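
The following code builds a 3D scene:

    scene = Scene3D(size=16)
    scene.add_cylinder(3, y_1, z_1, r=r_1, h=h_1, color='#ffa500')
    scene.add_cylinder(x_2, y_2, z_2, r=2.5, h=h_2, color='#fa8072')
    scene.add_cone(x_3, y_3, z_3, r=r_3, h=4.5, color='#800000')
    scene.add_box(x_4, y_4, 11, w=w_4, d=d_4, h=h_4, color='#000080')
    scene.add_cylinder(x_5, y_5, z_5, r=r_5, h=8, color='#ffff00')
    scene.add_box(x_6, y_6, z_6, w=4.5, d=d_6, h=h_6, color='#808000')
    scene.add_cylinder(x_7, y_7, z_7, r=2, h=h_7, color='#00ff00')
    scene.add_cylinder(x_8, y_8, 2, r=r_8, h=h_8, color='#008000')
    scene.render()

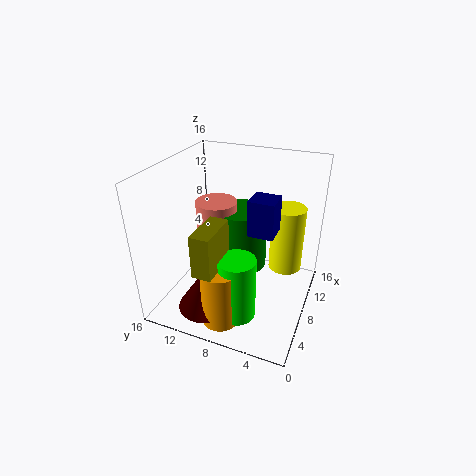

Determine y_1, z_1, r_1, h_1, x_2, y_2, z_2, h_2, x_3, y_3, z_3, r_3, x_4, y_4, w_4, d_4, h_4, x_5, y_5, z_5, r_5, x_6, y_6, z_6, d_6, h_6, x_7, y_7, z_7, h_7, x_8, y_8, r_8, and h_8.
y_1 = 8; z_1 = 0.5; r_1 = 2; h_1 = 6.5; x_2 = 11; y_2 = 12; z_2 = 6.5; h_2 = 4; x_3 = 3.5; y_3 = 10; z_3 = 1.5; r_3 = 3; x_4 = 4; y_4 = 3; w_4 = 2.5; d_4 = 2.5; h_4 = 3.5; x_5 = 12.5; y_5 = 3.5; z_5 = 2.5; r_5 = 2; x_6 = 1; y_6 = 8; z_6 = 7; d_6 = 2; h_6 = 4.5; x_7 = 4; y_7 = 6.5; z_7 = 1; h_7 = 7; x_8 = 12; y_8 = 9; r_8 = 3; h_8 = 7.5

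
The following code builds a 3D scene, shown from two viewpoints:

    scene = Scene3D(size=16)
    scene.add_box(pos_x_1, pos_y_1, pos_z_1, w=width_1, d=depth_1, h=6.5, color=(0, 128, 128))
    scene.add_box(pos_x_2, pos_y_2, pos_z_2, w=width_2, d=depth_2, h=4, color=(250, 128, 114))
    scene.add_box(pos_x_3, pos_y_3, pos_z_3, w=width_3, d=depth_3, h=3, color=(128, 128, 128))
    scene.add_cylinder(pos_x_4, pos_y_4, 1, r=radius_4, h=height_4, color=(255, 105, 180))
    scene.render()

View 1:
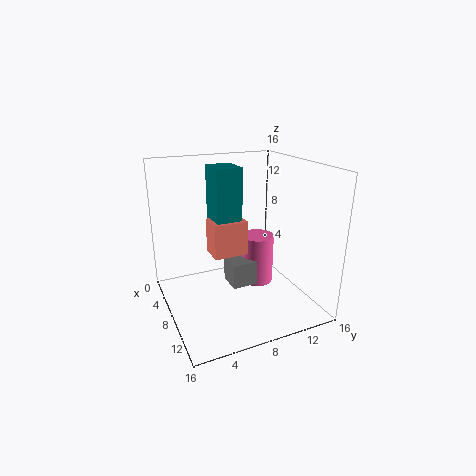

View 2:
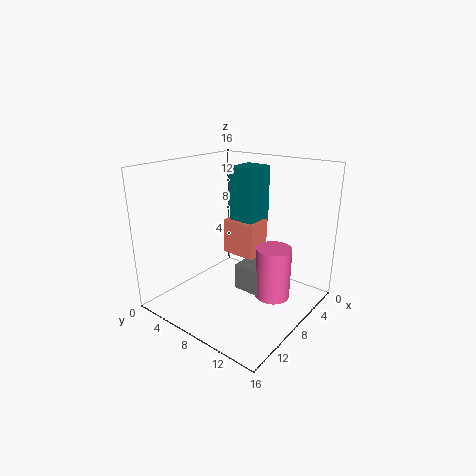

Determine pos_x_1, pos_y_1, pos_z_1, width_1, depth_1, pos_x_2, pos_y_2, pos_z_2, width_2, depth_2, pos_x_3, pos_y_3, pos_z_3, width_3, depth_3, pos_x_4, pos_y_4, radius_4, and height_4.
pos_x_1 = 3.5
pos_y_1 = 6
pos_z_1 = 9
width_1 = 3.5
depth_1 = 3
pos_x_2 = 4.5
pos_y_2 = 5.5
pos_z_2 = 5.5
width_2 = 3
depth_2 = 4
pos_x_3 = 5
pos_y_3 = 7.5
pos_z_3 = 1.5
width_3 = 3
depth_3 = 3
pos_x_4 = 6
pos_y_4 = 11.5
radius_4 = 2
height_4 = 6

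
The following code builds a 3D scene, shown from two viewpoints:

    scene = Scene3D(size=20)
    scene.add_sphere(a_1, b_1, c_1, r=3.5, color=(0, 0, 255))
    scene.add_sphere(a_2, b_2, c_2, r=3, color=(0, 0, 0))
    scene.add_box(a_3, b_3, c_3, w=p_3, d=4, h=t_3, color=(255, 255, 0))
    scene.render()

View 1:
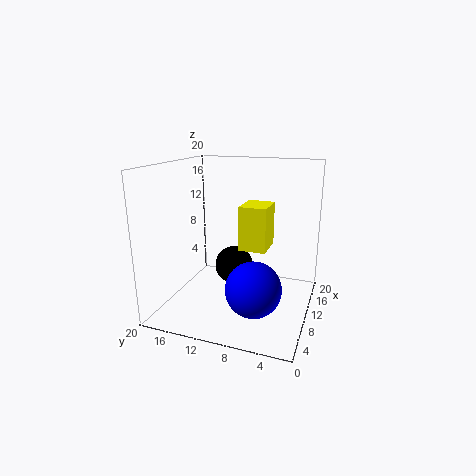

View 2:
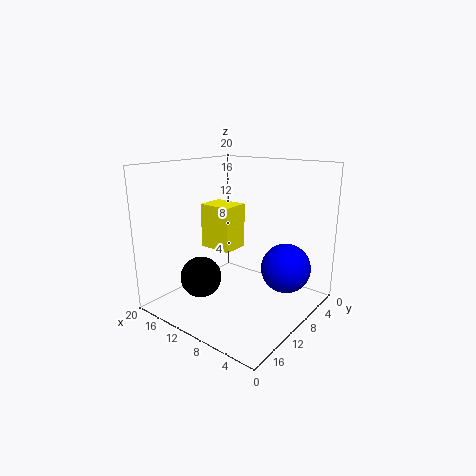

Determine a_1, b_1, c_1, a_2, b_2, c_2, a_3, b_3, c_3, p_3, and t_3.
a_1 = 4.5, b_1 = 6, c_1 = 5.5, a_2 = 15, b_2 = 12.5, c_2 = 3.5, a_3 = 11.5, b_3 = 6.5, c_3 = 7.5, p_3 = 5, t_3 = 6.5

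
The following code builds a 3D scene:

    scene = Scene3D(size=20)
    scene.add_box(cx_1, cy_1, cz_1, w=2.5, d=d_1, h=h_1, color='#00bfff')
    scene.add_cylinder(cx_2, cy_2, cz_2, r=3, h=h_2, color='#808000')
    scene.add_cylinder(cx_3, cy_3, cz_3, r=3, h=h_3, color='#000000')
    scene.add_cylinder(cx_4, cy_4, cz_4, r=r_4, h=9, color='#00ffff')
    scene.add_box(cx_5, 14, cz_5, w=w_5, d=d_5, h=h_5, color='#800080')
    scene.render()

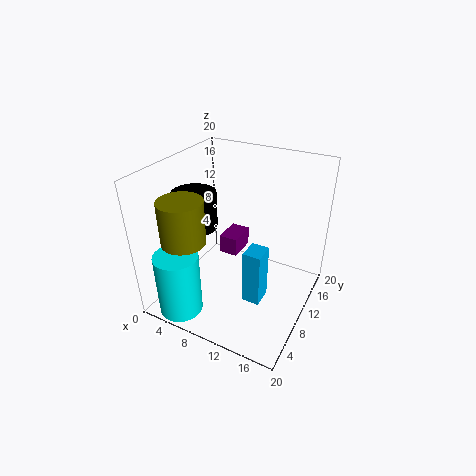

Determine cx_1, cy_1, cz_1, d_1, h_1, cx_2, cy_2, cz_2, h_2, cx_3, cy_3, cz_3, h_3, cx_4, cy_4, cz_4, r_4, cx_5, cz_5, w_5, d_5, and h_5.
cx_1 = 12; cy_1 = 7.5; cz_1 = 1.5; d_1 = 3; h_1 = 8; cx_2 = 4.5; cy_2 = 5; cz_2 = 10.5; h_2 = 6; cx_3 = 4.5; cy_3 = 8; cz_3 = 11.5; h_3 = 5; cx_4 = 4.5; cy_4 = 3; cz_4 = 0.5; r_4 = 3; cx_5 = 4.5; cz_5 = 3.5; w_5 = 3; d_5 = 4.5; h_5 = 3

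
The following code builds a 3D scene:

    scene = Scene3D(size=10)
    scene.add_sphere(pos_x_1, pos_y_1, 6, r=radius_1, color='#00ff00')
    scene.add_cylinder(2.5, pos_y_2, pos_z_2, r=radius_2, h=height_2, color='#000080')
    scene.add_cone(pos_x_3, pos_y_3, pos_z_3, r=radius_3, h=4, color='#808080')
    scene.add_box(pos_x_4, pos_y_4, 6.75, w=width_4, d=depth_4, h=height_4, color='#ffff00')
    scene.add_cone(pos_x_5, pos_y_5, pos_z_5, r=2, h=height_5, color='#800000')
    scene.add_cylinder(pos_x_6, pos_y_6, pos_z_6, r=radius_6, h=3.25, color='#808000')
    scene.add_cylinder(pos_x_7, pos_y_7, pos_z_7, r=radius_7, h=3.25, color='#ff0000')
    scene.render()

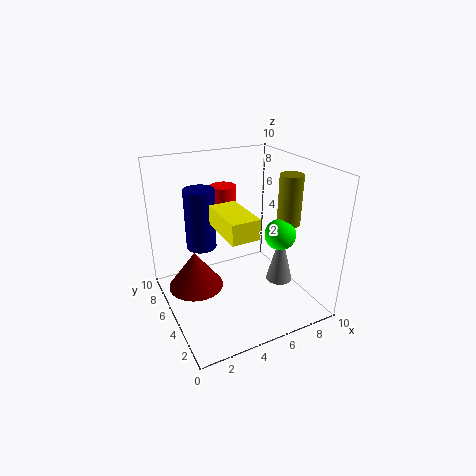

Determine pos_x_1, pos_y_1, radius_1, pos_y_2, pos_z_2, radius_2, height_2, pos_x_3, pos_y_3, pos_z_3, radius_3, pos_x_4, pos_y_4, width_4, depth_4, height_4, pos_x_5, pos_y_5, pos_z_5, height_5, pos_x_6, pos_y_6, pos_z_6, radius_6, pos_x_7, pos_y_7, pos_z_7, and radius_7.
pos_x_1 = 6.75
pos_y_1 = 2.5
radius_1 = 1
pos_y_2 = 5.5
pos_z_2 = 4.75
radius_2 = 1
height_2 = 4
pos_x_3 = 8.5
pos_y_3 = 4.75
pos_z_3 = 0.75
radius_3 = 1
pos_x_4 = 2.75
pos_y_4 = 1.25
width_4 = 1.75
depth_4 = 3.25
height_4 = 1.25
pos_x_5 = 2.25
pos_y_5 = 6.5
pos_z_5 = 1
height_5 = 2.75
pos_x_6 = 7.5
pos_y_6 = 2.75
pos_z_6 = 6.5
radius_6 = 0.75
pos_x_7 = 5.75
pos_y_7 = 9
pos_z_7 = 4.25
radius_7 = 1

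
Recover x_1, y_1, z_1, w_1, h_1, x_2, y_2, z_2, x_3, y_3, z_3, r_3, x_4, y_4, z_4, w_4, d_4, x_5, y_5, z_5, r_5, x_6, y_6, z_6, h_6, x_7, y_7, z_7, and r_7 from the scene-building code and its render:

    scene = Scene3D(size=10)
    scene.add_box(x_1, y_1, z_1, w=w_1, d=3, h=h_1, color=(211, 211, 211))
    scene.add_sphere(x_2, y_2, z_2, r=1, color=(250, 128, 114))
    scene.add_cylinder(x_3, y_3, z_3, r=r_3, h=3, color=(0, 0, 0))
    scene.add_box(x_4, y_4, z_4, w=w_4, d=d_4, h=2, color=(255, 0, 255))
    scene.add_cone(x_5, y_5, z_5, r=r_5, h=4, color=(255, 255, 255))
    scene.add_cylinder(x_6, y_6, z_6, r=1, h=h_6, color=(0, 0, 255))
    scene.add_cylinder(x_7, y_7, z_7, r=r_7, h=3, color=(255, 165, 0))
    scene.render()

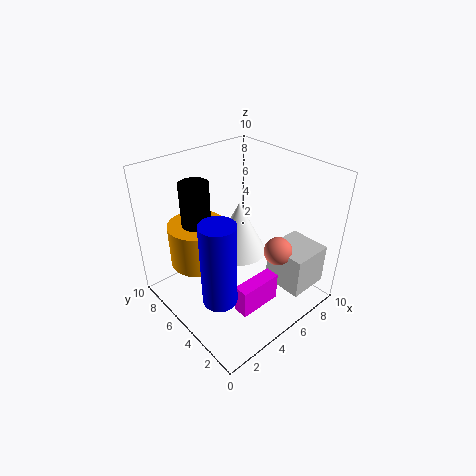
x_1 = 7
y_1 = 1
z_1 = 1
w_1 = 3
h_1 = 3
x_2 = 7
y_2 = 3
z_2 = 4
x_3 = 3
y_3 = 7
z_3 = 6
r_3 = 1
x_4 = 3
y_4 = 2
z_4 = 1
w_4 = 3
d_4 = 1
x_5 = 6
y_5 = 6
z_5 = 3
r_5 = 2
x_6 = 1
y_6 = 2
z_6 = 4
h_6 = 5
x_7 = 3
y_7 = 7
z_7 = 3
r_7 = 2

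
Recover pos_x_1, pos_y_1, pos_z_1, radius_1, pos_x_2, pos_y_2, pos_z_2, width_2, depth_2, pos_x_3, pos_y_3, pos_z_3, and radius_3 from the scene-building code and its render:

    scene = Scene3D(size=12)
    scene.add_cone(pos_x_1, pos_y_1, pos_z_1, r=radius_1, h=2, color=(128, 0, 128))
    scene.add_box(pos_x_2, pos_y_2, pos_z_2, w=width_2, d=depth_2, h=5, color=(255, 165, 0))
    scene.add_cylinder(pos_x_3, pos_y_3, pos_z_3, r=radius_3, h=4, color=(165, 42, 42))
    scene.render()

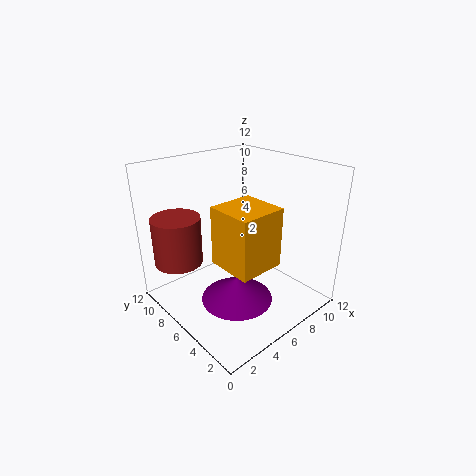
pos_x_1 = 5, pos_y_1 = 5, pos_z_1 = 1, radius_1 = 3, pos_x_2 = 4, pos_y_2 = 3, pos_z_2 = 4, width_2 = 4, depth_2 = 4, pos_x_3 = 2, pos_y_3 = 9, pos_z_3 = 4, radius_3 = 2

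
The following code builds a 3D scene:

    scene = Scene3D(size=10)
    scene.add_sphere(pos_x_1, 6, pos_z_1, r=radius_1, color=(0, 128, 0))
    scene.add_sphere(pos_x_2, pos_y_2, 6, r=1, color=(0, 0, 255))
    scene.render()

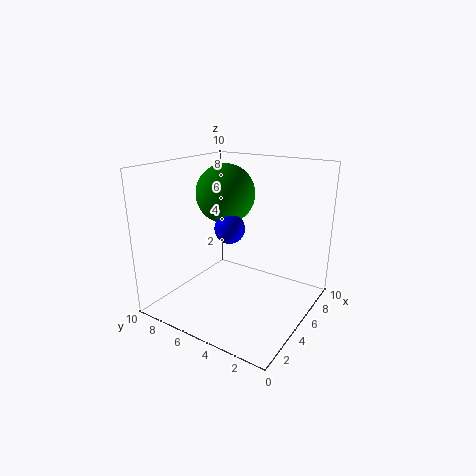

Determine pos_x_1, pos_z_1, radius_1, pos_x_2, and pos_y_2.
pos_x_1 = 5, pos_z_1 = 8, radius_1 = 2, pos_x_2 = 4, pos_y_2 = 5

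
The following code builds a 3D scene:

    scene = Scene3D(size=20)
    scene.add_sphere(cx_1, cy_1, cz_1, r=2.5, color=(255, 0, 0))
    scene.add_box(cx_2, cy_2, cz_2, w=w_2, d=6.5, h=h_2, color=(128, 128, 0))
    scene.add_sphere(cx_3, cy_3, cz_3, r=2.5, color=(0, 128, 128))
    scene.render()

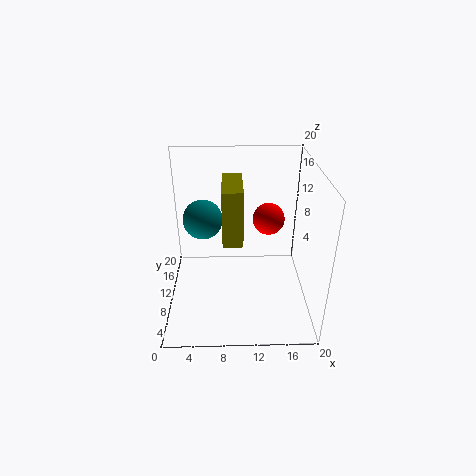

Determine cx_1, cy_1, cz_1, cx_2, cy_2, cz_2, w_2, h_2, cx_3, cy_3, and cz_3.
cx_1 = 15; cy_1 = 16.5; cz_1 = 9.5; cx_2 = 8; cy_2 = 4.5; cz_2 = 12; w_2 = 2.5; h_2 = 7; cx_3 = 5.5; cy_3 = 8; cz_3 = 14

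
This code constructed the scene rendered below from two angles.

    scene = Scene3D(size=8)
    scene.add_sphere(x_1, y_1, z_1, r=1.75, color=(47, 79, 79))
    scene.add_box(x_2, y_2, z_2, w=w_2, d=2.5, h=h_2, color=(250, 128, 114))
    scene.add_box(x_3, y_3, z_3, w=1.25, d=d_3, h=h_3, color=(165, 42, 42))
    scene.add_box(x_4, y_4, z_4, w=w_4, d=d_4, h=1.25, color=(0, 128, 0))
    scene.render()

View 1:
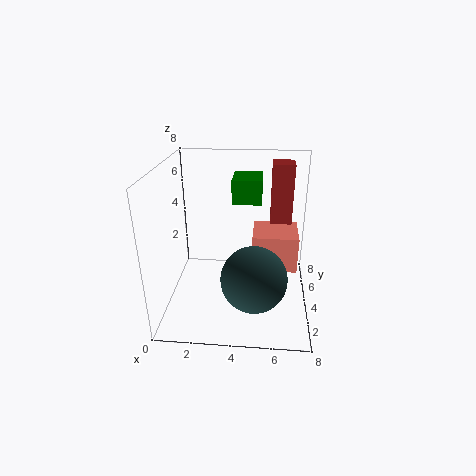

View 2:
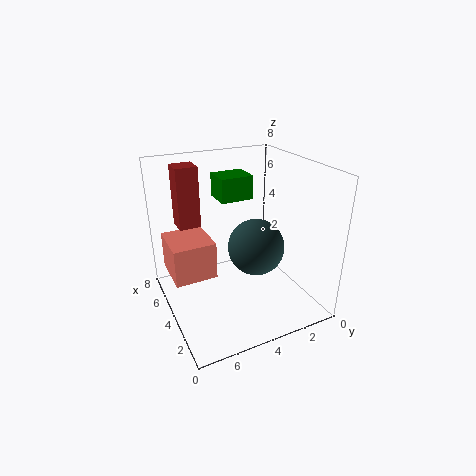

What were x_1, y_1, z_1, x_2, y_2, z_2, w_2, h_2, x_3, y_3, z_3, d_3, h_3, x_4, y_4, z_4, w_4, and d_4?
x_1 = 5, y_1 = 2.25, z_1 = 2.5, x_2 = 4.75, y_2 = 5, z_2 = 1.25, w_2 = 2.75, h_2 = 2.25, x_3 = 5.75, y_3 = 5.5, z_3 = 4.25, d_3 = 1.25, h_3 = 3.5, x_4 = 3.75, y_4 = 3.25, z_4 = 6.25, w_4 = 1.5, d_4 = 1.75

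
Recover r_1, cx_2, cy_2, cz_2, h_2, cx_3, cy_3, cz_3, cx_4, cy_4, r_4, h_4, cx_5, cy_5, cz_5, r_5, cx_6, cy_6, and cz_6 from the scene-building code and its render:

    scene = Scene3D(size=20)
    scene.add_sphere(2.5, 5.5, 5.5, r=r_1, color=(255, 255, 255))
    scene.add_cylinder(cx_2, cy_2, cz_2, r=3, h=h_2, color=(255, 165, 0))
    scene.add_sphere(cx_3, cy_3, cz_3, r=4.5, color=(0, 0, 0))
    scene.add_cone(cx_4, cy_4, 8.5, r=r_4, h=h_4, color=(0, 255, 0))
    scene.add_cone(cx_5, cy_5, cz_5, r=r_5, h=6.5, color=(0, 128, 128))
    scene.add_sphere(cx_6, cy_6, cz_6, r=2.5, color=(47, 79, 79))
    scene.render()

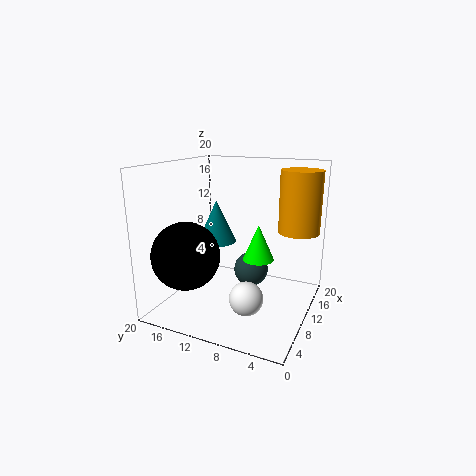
r_1 = 2, cx_2 = 16, cy_2 = 3, cz_2 = 10, h_2 = 9, cx_3 = 4.5, cy_3 = 15, cz_3 = 8.5, cx_4 = 7.5, cy_4 = 6, r_4 = 2, h_4 = 4.5, cx_5 = 14, cy_5 = 15.5, cz_5 = 7.5, r_5 = 3, cx_6 = 12.5, cy_6 = 9, cz_6 = 4.5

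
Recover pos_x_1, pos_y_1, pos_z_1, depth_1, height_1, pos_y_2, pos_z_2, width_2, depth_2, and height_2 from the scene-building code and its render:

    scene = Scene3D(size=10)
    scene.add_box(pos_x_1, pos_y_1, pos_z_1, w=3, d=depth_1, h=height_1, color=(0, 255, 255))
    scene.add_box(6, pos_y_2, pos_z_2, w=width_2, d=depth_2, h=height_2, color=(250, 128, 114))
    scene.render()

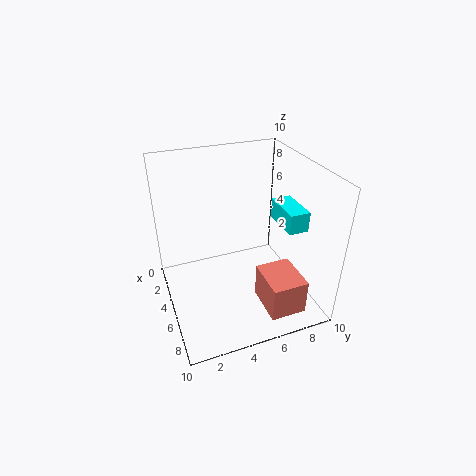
pos_x_1 = 3; pos_y_1 = 8.5; pos_z_1 = 5; depth_1 = 1.5; height_1 = 1.5; pos_y_2 = 6; pos_z_2 = 0.5; width_2 = 3; depth_2 = 2.5; height_2 = 2.5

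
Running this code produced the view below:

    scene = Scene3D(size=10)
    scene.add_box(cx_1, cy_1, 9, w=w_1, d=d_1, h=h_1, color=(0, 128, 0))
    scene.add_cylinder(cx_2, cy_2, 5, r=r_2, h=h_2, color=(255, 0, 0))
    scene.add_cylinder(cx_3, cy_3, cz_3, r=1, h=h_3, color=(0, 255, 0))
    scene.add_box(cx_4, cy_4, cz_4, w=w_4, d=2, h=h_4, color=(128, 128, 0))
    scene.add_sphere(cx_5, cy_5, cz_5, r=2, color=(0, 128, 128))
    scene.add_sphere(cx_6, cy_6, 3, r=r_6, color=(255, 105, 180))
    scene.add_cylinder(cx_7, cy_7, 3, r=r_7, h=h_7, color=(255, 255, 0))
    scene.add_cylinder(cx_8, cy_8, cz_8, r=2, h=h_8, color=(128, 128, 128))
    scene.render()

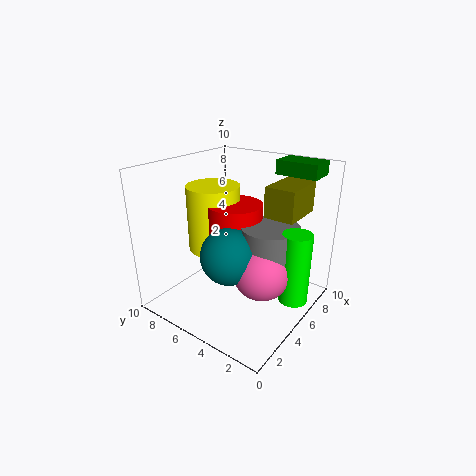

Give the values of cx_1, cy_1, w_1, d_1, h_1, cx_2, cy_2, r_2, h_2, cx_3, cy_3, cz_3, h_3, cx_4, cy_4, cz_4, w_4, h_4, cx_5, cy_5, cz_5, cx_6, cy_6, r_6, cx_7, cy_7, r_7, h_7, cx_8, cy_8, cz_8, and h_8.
cx_1 = 8, cy_1 = 1, w_1 = 2, d_1 = 3, h_1 = 1, cx_2 = 6, cy_2 = 6, r_2 = 2, h_2 = 2, cx_3 = 6, cy_3 = 1, cz_3 = 1, h_3 = 5, cx_4 = 5, cy_4 = 1, cz_4 = 7, w_4 = 3, h_4 = 2, cx_5 = 4, cy_5 = 5, cz_5 = 4, cx_6 = 5, cy_6 = 3, r_6 = 2, cx_7 = 6, cy_7 = 8, r_7 = 2, h_7 = 5, cx_8 = 6, cy_8 = 3, cz_8 = 3, h_8 = 3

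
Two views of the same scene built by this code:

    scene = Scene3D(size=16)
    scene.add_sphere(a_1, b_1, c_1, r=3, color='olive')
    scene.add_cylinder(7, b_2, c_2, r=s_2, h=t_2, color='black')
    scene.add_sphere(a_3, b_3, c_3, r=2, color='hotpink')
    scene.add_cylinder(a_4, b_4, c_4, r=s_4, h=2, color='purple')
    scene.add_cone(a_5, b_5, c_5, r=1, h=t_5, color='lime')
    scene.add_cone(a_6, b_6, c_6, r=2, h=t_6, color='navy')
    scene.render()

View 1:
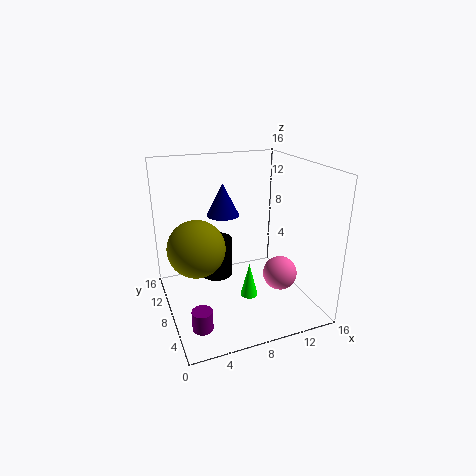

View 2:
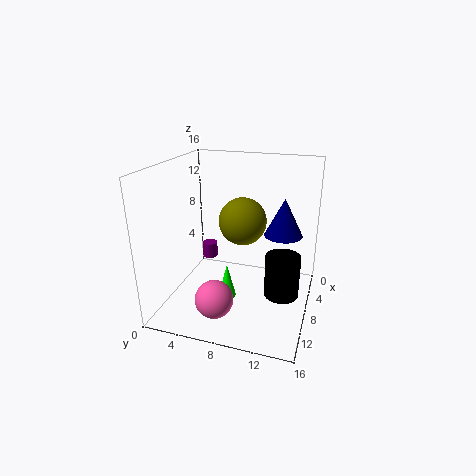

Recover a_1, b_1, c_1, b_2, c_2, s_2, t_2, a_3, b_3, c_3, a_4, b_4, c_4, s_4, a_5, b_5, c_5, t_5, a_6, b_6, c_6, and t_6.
a_1 = 3
b_1 = 7
c_1 = 8
b_2 = 13
c_2 = 1
s_2 = 2
t_2 = 5
a_3 = 13
b_3 = 7
c_3 = 3
a_4 = 2
b_4 = 2
c_4 = 2
s_4 = 1
a_5 = 9
b_5 = 7
c_5 = 1
t_5 = 4
a_6 = 8
b_6 = 13
c_6 = 9
t_6 = 4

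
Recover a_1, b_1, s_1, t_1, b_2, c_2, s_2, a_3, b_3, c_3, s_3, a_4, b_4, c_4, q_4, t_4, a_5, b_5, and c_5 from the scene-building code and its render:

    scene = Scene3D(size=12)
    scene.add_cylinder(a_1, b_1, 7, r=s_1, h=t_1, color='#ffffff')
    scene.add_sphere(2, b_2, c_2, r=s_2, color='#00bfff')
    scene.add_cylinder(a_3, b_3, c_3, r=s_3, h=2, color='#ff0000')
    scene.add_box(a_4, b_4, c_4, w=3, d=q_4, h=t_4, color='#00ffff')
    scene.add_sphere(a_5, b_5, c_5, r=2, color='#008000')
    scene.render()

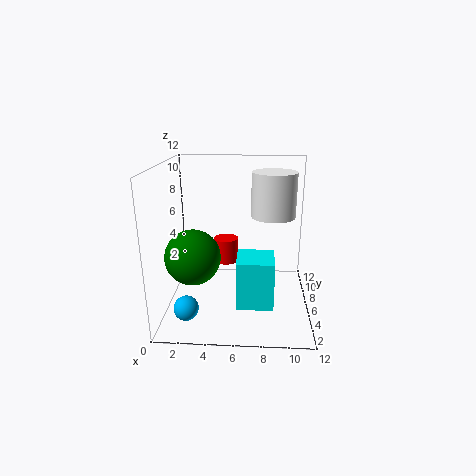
a_1 = 9, b_1 = 9, s_1 = 2, t_1 = 4, b_2 = 3, c_2 = 1, s_2 = 1, a_3 = 5, b_3 = 6, c_3 = 4, s_3 = 1, a_4 = 6, b_4 = 3, c_4 = 1, q_4 = 3, t_4 = 4, a_5 = 3, b_5 = 2, c_5 = 6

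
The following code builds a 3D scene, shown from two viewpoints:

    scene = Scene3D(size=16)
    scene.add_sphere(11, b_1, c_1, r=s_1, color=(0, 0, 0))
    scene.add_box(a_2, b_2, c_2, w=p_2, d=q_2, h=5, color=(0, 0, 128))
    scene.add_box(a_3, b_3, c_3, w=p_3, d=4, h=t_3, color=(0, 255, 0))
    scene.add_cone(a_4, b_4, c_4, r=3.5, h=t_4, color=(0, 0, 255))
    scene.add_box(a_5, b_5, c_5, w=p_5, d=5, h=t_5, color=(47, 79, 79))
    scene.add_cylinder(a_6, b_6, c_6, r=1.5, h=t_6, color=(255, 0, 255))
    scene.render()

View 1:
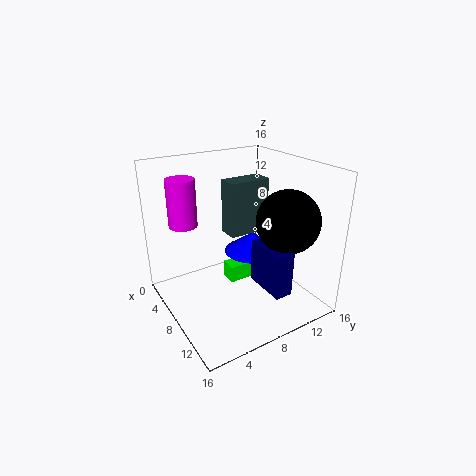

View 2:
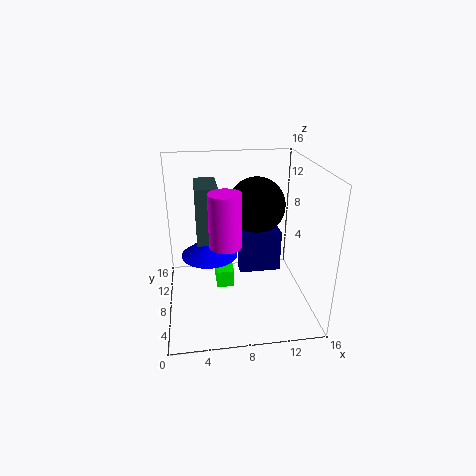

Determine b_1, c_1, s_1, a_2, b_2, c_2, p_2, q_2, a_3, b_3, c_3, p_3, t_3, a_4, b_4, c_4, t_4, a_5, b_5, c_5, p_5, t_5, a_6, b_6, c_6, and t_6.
b_1 = 12.5
c_1 = 10
s_1 = 3.5
a_2 = 8.5
b_2 = 9.5
c_2 = 2.5
p_2 = 5
q_2 = 2
a_3 = 5.5
b_3 = 7.5
c_3 = 2
p_3 = 2
t_3 = 2
a_4 = 5
b_4 = 12
c_4 = 4
t_4 = 2.5
a_5 = 3.5
b_5 = 8.5
c_5 = 7
p_5 = 2.5
t_5 = 6.5
a_6 = 6
b_6 = 2.5
c_6 = 10
t_6 = 5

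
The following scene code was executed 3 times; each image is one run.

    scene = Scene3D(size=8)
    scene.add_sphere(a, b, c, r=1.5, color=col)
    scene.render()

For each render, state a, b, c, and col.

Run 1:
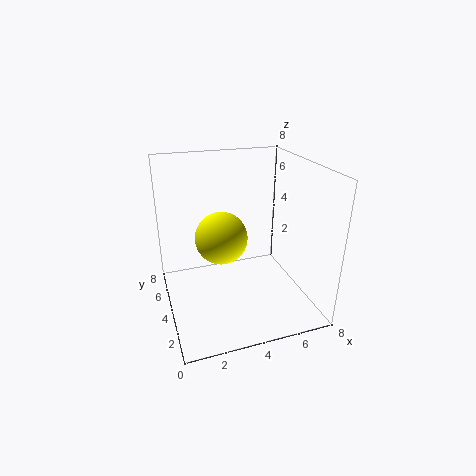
a = 3.25, b = 4.75, c = 3.75, col = 'yellow'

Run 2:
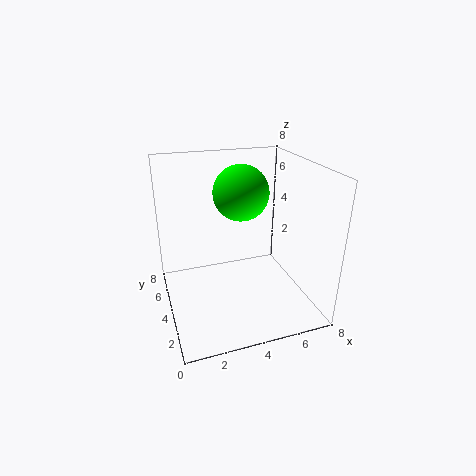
a = 4.25, b = 4.25, c = 6.5, col = 'lime'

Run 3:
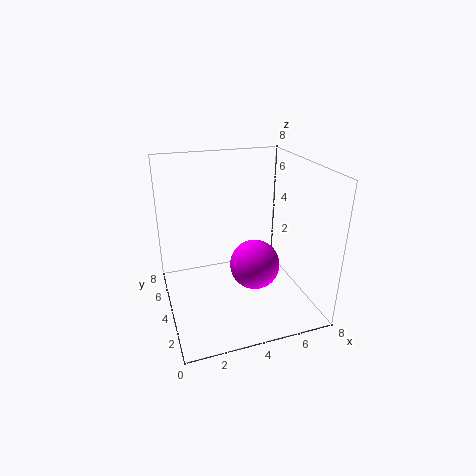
a = 5.25, b = 4.5, c = 1.75, col = 'magenta'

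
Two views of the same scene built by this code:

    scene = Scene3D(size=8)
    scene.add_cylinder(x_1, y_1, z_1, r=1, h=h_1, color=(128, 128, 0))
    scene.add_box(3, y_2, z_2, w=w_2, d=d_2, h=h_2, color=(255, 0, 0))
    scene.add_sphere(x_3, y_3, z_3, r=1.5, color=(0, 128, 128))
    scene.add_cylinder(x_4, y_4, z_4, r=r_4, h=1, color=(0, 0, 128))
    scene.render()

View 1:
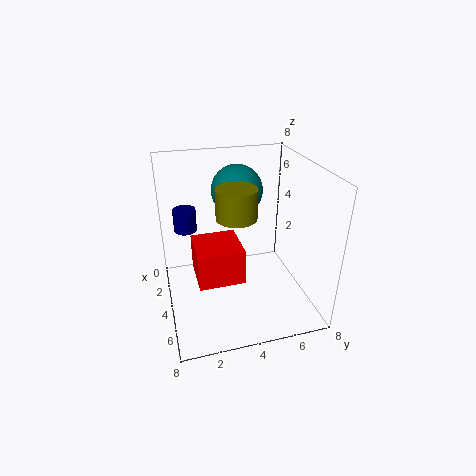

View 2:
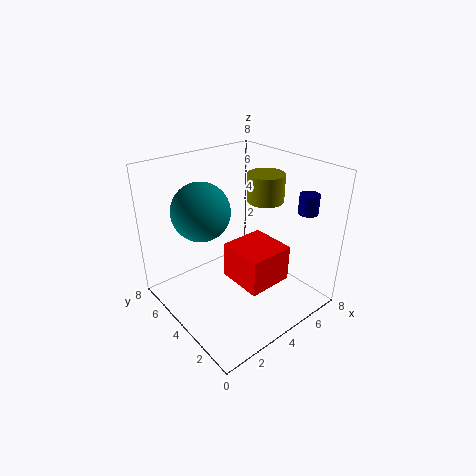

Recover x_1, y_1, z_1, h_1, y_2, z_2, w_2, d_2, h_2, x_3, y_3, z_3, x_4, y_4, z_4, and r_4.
x_1 = 5.5
y_1 = 3.5
z_1 = 6
h_1 = 1.5
y_2 = 1.5
z_2 = 2
w_2 = 2.5
d_2 = 2.5
h_2 = 2
x_3 = 2
y_3 = 4.5
z_3 = 6
x_4 = 6
y_4 = 1
z_4 = 6
r_4 = 0.5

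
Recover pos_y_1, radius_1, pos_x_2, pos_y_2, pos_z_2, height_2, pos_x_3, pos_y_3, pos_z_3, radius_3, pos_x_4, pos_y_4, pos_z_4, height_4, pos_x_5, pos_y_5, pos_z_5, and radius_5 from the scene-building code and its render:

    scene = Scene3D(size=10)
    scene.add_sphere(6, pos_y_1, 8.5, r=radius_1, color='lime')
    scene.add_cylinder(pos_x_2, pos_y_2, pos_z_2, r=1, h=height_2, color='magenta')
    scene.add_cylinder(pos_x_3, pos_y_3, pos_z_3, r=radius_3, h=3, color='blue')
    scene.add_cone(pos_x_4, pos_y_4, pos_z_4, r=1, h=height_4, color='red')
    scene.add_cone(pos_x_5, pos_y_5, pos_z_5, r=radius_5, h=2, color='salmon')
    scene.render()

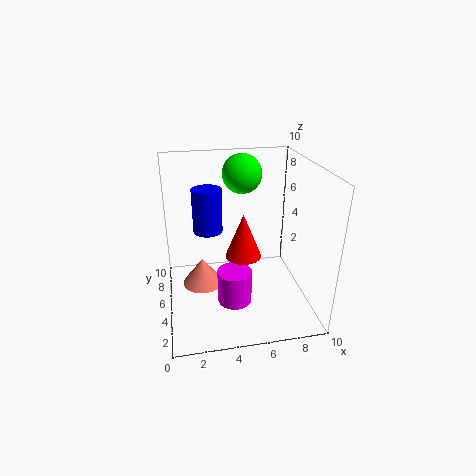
pos_y_1 = 8.5; radius_1 = 1.5; pos_x_2 = 4; pos_y_2 = 1; pos_z_2 = 3; height_2 = 2; pos_x_3 = 3; pos_y_3 = 5.5; pos_z_3 = 5.5; radius_3 = 1; pos_x_4 = 4.5; pos_y_4 = 1; pos_z_4 = 6; height_4 = 2.5; pos_x_5 = 2.5; pos_y_5 = 6; pos_z_5 = 1; radius_5 = 1.5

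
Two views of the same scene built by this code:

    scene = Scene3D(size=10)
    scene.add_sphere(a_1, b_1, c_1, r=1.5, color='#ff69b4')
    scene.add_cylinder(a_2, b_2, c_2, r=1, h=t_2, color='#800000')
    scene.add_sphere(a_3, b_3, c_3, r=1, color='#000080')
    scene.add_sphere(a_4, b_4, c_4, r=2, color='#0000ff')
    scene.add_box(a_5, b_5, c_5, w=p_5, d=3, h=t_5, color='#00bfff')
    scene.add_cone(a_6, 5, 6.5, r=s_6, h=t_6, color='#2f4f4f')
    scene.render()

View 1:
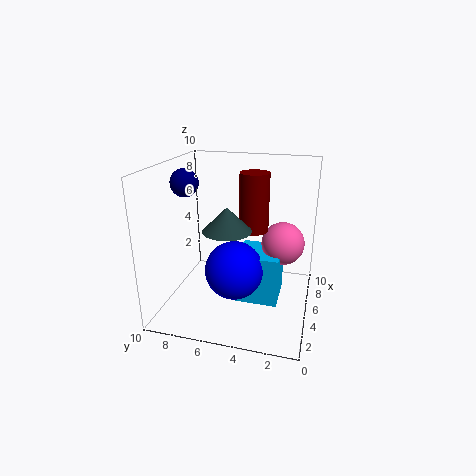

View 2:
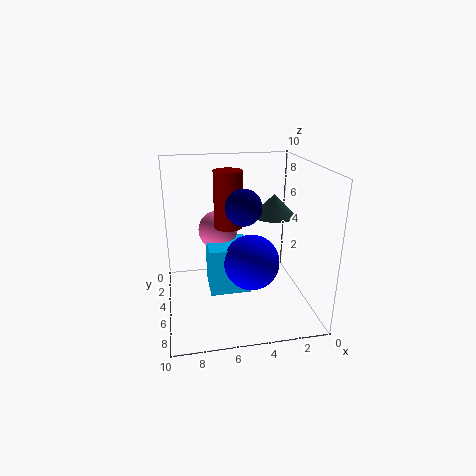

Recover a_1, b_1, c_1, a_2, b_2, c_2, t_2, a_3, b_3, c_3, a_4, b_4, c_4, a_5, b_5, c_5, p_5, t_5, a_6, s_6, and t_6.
a_1 = 6
b_1 = 2
c_1 = 4.5
a_2 = 5.5
b_2 = 4
c_2 = 5.5
t_2 = 4
a_3 = 5.5
b_3 = 9
c_3 = 8.5
a_4 = 4
b_4 = 5
c_4 = 3
a_5 = 4
b_5 = 2
c_5 = 0.5
p_5 = 3
t_5 = 3.5
a_6 = 2.5
s_6 = 1.5
t_6 = 1.5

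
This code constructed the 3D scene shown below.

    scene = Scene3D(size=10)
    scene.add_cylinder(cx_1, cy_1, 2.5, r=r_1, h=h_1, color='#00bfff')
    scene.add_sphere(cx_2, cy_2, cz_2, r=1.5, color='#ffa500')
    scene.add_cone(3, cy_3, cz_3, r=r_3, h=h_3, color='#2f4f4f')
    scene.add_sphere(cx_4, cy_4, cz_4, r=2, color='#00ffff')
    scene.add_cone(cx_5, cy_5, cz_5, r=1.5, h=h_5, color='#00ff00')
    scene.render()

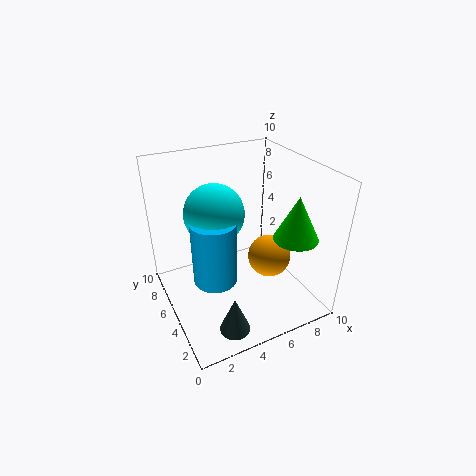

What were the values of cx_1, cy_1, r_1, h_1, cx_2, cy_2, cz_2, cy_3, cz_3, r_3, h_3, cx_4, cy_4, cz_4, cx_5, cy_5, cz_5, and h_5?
cx_1 = 3
cy_1 = 4.5
r_1 = 1.5
h_1 = 4.5
cx_2 = 7
cy_2 = 4
cz_2 = 3.5
cy_3 = 1.5
cz_3 = 0.5
r_3 = 1
h_3 = 2.5
cx_4 = 3.5
cy_4 = 5.5
cz_4 = 7
cx_5 = 8
cy_5 = 2.5
cz_5 = 5.5
h_5 = 3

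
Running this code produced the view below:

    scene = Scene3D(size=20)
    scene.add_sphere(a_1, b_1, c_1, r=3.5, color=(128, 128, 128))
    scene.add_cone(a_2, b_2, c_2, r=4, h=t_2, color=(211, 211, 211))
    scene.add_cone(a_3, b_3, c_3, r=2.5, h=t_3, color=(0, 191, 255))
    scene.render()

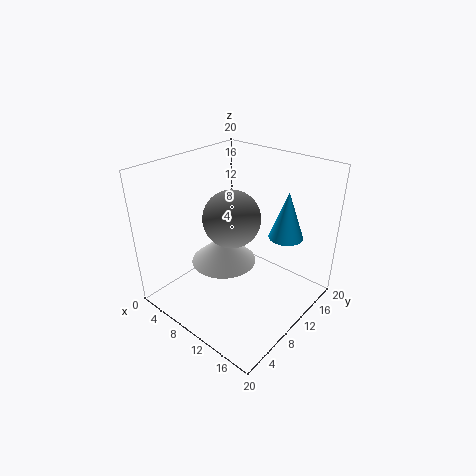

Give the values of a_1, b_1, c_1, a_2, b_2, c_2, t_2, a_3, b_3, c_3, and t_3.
a_1 = 12
b_1 = 6.5
c_1 = 15
a_2 = 11.5
b_2 = 5.5
c_2 = 9.5
t_2 = 3.5
a_3 = 14
b_3 = 16
c_3 = 9
t_3 = 7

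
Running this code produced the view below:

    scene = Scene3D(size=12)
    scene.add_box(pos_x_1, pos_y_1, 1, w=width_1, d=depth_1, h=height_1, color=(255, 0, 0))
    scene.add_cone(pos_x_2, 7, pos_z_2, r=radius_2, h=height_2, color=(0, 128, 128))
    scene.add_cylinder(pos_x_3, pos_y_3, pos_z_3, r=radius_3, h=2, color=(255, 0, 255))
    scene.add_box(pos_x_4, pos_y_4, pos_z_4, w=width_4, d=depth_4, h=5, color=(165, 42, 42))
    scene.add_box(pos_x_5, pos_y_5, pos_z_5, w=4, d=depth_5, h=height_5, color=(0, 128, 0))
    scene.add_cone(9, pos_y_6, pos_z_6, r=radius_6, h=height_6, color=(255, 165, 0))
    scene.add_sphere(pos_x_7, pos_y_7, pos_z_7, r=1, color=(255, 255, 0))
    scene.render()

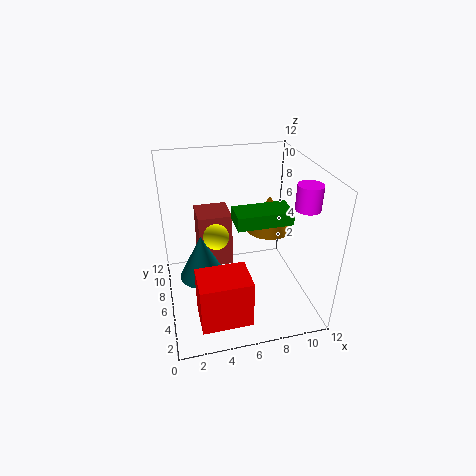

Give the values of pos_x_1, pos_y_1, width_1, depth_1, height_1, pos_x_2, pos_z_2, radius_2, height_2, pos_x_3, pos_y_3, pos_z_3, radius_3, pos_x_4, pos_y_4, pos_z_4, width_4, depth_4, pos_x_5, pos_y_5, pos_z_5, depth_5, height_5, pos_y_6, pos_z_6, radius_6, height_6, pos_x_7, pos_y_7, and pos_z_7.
pos_x_1 = 2, pos_y_1 = 1, width_1 = 4, depth_1 = 3, height_1 = 4, pos_x_2 = 3, pos_z_2 = 2, radius_2 = 2, height_2 = 4, pos_x_3 = 11, pos_y_3 = 4, pos_z_3 = 9, radius_3 = 1, pos_x_4 = 3, pos_y_4 = 8, pos_z_4 = 2, width_4 = 3, depth_4 = 3, pos_x_5 = 5, pos_y_5 = 2, pos_z_5 = 9, depth_5 = 2, height_5 = 1, pos_y_6 = 7, pos_z_6 = 6, radius_6 = 2, height_6 = 3, pos_x_7 = 4, pos_y_7 = 5, pos_z_7 = 7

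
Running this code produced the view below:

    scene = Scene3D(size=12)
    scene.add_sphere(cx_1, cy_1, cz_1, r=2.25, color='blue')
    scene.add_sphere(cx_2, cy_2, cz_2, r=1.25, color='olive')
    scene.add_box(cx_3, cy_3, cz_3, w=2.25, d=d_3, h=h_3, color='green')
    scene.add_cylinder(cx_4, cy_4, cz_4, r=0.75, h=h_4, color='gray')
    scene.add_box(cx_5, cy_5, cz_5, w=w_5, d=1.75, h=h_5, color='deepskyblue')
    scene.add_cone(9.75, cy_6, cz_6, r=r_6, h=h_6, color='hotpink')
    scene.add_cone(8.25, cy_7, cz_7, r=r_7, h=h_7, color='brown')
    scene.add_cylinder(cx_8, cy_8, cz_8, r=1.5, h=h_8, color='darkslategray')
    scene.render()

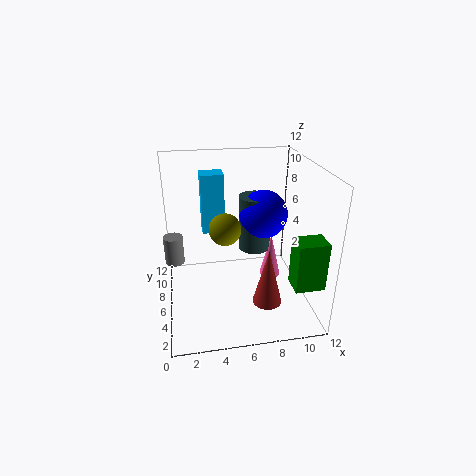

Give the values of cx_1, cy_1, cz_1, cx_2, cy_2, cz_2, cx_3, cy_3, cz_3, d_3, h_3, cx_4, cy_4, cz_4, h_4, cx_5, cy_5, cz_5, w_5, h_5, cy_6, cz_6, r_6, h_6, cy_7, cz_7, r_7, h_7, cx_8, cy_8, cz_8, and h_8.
cx_1 = 9; cy_1 = 9.25; cz_1 = 6.5; cx_2 = 4.75; cy_2 = 4.75; cz_2 = 7.5; cx_3 = 9.25; cy_3 = 0.5; cz_3 = 4; d_3 = 1.75; h_3 = 3.75; cx_4 = 0.75; cy_4 = 5.25; cz_4 = 4.75; h_4 = 2.25; cx_5 = 3.25; cy_5 = 8.25; cz_5 = 5.5; w_5 = 2; h_5 = 5.25; cy_6 = 8.75; cz_6 = 0.25; r_6 = 1; h_6 = 4.25; cy_7 = 4.25; cz_7 = 0.5; r_7 = 1.25; h_7 = 5; cx_8 = 8.25; cy_8 = 9.5; cz_8 = 3; h_8 = 5.25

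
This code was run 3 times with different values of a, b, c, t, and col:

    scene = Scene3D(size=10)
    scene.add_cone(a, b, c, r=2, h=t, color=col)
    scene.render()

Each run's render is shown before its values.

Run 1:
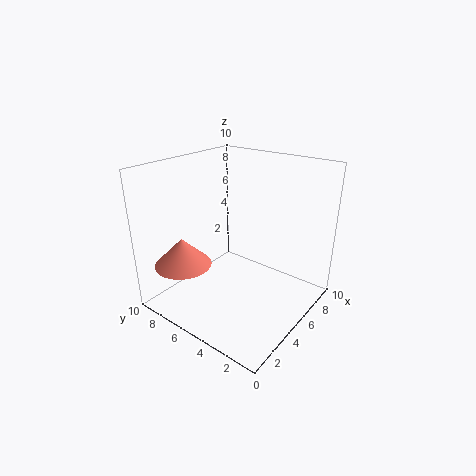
a = 2.5, b = 8, c = 3, t = 2, col = 'salmon'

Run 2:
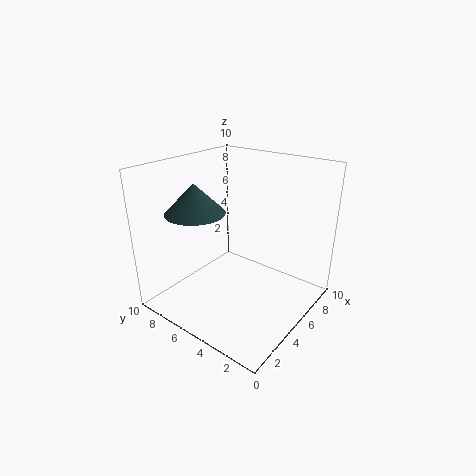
a = 3, b = 7, c = 7, t = 2, col = 'darkslategray'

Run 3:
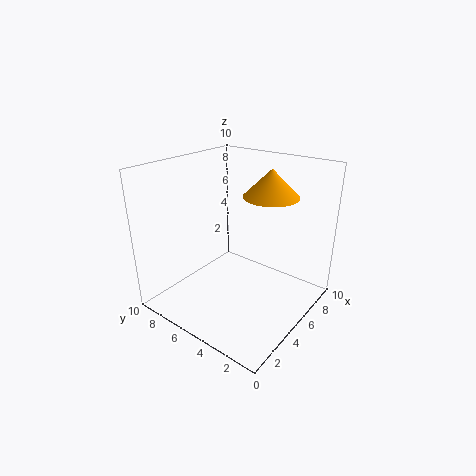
a = 7.5, b = 4, c = 7.5, t = 2, col = 'orange'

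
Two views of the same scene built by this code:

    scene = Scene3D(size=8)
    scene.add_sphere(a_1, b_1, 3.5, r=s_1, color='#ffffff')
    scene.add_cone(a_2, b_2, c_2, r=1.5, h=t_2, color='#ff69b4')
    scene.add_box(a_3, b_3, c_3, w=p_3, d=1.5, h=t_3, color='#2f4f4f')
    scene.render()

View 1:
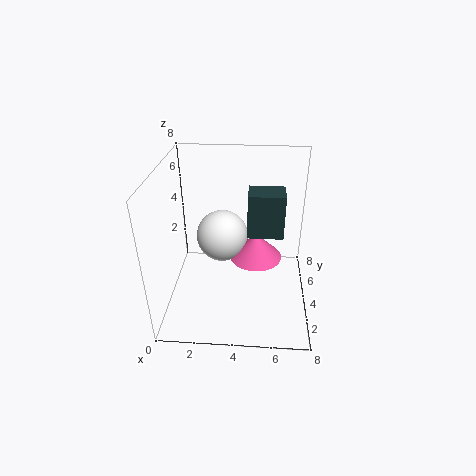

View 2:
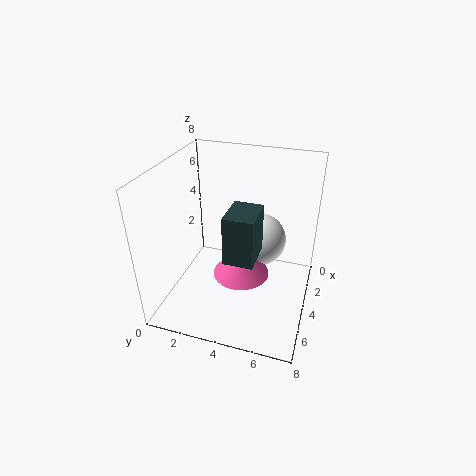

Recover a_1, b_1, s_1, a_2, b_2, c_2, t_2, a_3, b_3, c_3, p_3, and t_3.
a_1 = 3
b_1 = 5
s_1 = 1.5
a_2 = 5
b_2 = 4.5
c_2 = 2.5
t_2 = 1.5
a_3 = 4.5
b_3 = 4
c_3 = 4
p_3 = 2
t_3 = 2.5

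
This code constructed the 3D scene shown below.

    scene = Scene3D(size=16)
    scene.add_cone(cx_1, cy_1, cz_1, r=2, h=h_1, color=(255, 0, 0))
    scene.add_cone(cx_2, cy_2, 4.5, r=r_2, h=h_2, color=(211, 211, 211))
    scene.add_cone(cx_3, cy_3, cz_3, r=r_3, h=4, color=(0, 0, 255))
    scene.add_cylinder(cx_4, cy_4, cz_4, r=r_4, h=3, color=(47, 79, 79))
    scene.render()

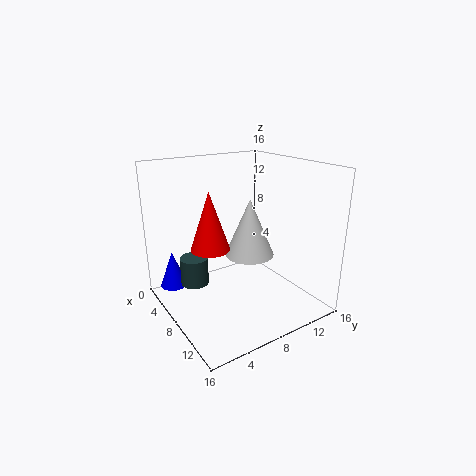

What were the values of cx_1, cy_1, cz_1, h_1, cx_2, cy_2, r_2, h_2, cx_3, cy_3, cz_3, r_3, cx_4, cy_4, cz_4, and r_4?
cx_1 = 9; cy_1 = 4; cz_1 = 8; h_1 = 6; cx_2 = 6; cy_2 = 11; r_2 = 3; h_2 = 7; cx_3 = 4.5; cy_3 = 1.5; cz_3 = 2.5; r_3 = 1.5; cx_4 = 7; cy_4 = 3; cz_4 = 3.5; r_4 = 1.5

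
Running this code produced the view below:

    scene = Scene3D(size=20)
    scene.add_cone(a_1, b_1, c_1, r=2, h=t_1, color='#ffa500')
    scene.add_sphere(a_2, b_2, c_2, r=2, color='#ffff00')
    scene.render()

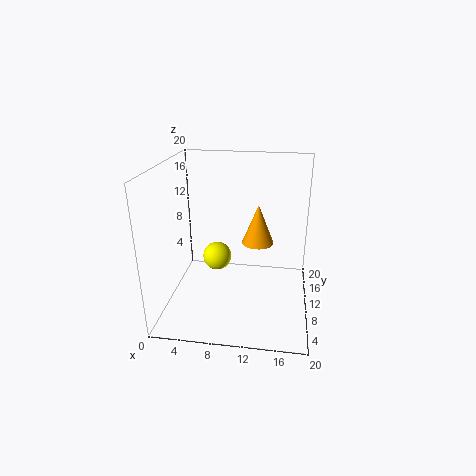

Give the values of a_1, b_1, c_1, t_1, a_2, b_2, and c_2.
a_1 = 13
b_1 = 7
c_1 = 11
t_1 = 5
a_2 = 7
b_2 = 10
c_2 = 7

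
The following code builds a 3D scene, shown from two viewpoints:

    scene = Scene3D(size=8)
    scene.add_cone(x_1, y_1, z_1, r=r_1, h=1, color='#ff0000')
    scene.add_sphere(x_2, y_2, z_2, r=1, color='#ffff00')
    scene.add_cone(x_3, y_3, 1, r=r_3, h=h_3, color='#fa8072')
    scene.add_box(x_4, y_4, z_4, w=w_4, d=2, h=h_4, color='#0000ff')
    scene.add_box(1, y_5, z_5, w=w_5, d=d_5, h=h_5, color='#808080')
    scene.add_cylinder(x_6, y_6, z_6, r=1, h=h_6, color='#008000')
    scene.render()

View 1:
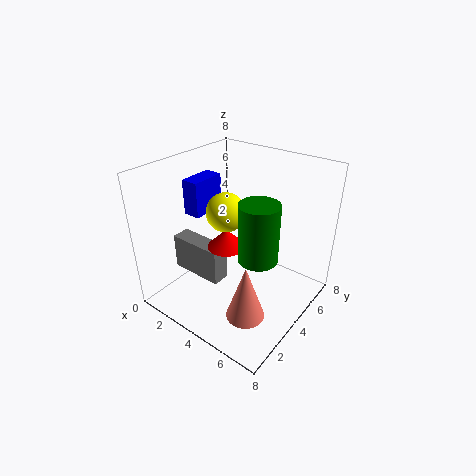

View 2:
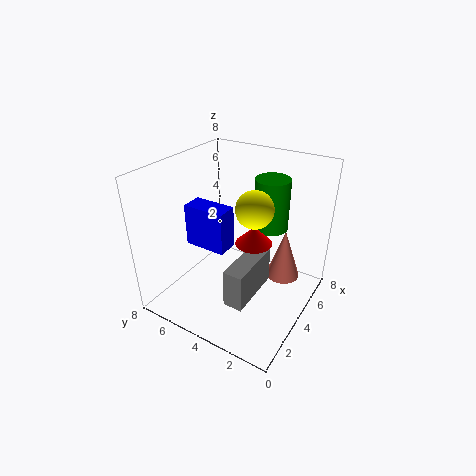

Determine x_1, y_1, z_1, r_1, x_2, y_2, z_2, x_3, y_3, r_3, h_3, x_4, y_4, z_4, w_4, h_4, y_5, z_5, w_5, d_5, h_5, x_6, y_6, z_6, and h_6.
x_1 = 4; y_1 = 3; z_1 = 4; r_1 = 1; x_2 = 4; y_2 = 3; z_2 = 6; x_3 = 6; y_3 = 2; r_3 = 1; h_3 = 3; x_4 = 1; y_4 = 3; z_4 = 5; w_4 = 1; h_4 = 2; y_5 = 2; z_5 = 2; w_5 = 3; d_5 = 1; h_5 = 2; x_6 = 6; y_6 = 3; z_6 = 4; h_6 = 3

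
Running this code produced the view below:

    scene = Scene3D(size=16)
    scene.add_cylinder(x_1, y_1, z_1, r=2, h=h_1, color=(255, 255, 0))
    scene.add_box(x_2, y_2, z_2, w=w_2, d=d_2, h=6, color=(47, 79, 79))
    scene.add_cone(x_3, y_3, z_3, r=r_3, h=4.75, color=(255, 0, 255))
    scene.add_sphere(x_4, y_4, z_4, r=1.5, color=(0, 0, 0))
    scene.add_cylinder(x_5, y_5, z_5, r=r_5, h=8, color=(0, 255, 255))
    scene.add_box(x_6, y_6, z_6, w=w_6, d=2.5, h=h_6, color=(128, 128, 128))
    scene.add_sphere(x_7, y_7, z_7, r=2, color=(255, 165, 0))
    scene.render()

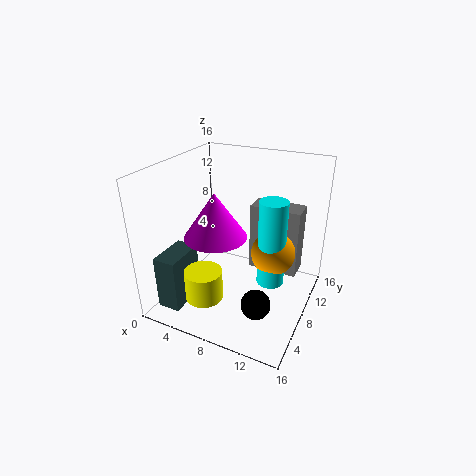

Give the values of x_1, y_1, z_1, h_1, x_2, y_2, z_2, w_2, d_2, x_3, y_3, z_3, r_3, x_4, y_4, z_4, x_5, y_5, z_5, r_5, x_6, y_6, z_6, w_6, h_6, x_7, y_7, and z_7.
x_1 = 6.25
y_1 = 3.25
z_1 = 2.75
h_1 = 3.25
x_2 = 1.5
y_2 = 1.25
z_2 = 1.25
w_2 = 2.5
d_2 = 4.5
x_3 = 6.75
y_3 = 5.25
z_3 = 9.25
r_3 = 3.25
x_4 = 12.25
y_4 = 3.25
z_4 = 3.75
x_5 = 13.5
y_5 = 3.5
z_5 = 7
r_5 = 1.25
x_6 = 9.5
y_6 = 7.75
z_6 = 5
w_6 = 5.25
h_6 = 7.25
x_7 = 13.5
y_7 = 4
z_7 = 9.75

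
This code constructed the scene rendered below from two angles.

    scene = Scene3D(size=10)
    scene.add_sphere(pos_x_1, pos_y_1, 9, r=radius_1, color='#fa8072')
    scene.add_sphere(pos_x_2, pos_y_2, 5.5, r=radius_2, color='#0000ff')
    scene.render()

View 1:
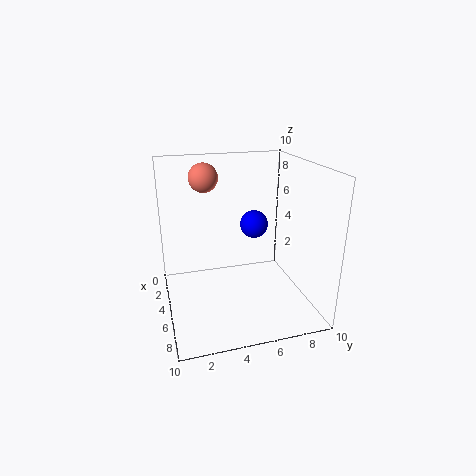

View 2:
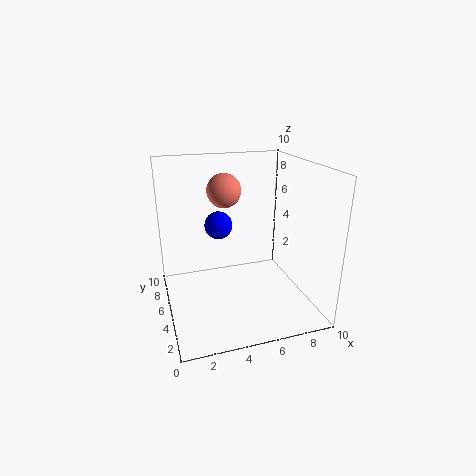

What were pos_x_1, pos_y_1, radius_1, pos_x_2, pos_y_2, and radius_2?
pos_x_1 = 3.5
pos_y_1 = 3
radius_1 = 1
pos_x_2 = 4
pos_y_2 = 6.5
radius_2 = 1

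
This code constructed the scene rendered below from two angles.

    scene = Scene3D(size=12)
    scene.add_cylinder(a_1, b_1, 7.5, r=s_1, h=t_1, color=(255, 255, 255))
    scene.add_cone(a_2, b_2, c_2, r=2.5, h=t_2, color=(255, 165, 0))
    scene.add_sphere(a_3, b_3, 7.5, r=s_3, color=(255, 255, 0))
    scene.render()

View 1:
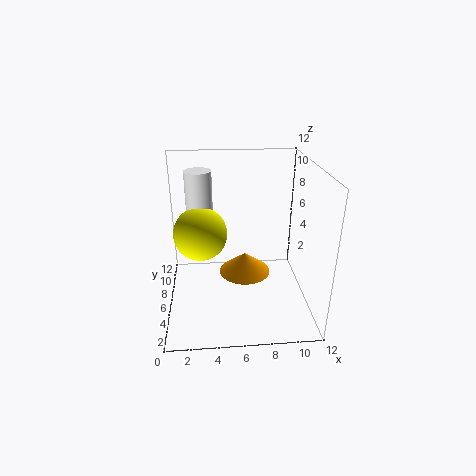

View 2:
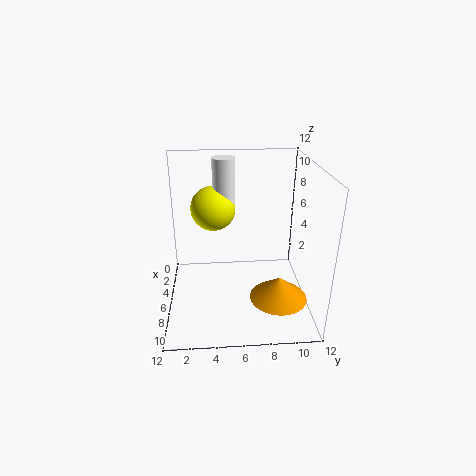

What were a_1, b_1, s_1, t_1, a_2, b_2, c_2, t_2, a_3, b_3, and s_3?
a_1 = 3
b_1 = 5
s_1 = 1
t_1 = 4.5
a_2 = 7
b_2 = 9.5
c_2 = 0.5
t_2 = 2
a_3 = 3
b_3 = 4
s_3 = 2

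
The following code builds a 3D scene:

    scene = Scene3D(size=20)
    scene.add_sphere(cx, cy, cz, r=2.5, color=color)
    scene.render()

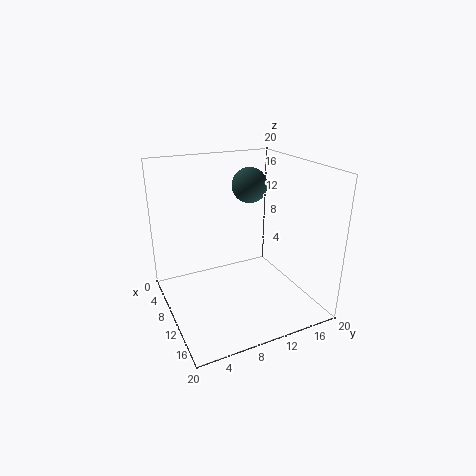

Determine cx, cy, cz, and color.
cx = 7.5
cy = 13
cz = 16.5
color = 'darkslategray'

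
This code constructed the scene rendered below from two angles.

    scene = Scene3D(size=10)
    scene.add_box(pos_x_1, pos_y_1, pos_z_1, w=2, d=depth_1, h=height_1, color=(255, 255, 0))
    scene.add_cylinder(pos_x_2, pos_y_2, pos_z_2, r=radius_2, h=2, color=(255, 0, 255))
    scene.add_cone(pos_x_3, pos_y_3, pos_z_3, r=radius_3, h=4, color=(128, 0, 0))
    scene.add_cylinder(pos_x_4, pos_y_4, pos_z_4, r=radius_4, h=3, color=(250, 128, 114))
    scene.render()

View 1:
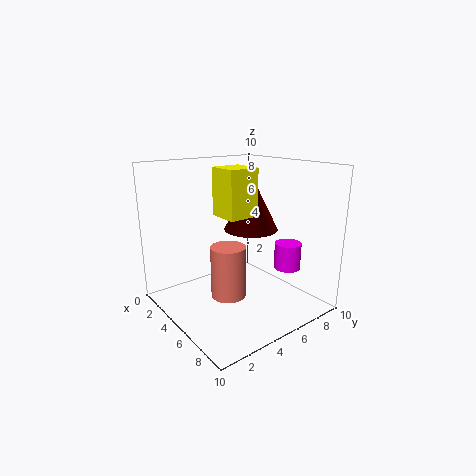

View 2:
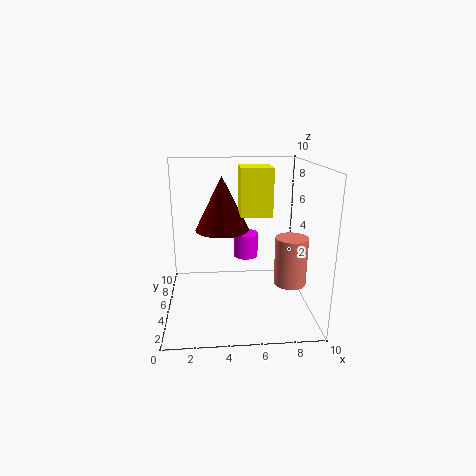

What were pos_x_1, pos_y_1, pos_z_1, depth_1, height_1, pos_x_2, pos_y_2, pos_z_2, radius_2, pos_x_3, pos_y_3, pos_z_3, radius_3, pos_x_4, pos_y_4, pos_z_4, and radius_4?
pos_x_1 = 5
pos_y_1 = 3
pos_z_1 = 7
depth_1 = 2
height_1 = 3
pos_x_2 = 6
pos_y_2 = 9
pos_z_2 = 2
radius_2 = 1
pos_x_3 = 4
pos_y_3 = 7
pos_z_3 = 5
radius_3 = 2
pos_x_4 = 8
pos_y_4 = 2
pos_z_4 = 3
radius_4 = 1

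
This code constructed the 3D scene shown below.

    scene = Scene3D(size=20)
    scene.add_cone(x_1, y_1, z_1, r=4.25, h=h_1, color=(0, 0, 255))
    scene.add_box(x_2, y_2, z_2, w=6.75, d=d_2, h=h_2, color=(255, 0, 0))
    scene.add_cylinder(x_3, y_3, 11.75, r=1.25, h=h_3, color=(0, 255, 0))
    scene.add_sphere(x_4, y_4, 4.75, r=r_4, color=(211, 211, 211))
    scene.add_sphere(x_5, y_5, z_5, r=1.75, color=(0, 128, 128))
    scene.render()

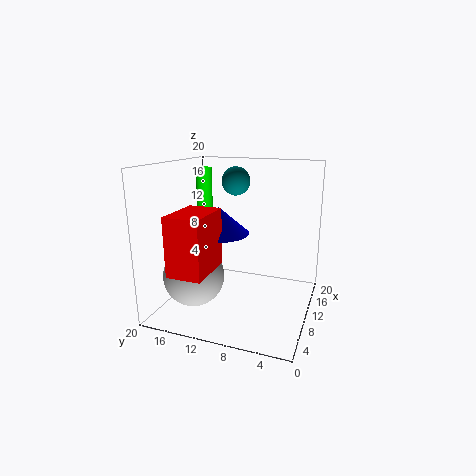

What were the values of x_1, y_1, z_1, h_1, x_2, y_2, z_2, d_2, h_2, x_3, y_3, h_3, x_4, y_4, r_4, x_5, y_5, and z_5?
x_1 = 9.75; y_1 = 12.75; z_1 = 10.5; h_1 = 3.75; x_2 = 0.5; y_2 = 11.25; z_2 = 7.25; d_2 = 4.5; h_2 = 7.5; x_3 = 16.25; y_3 = 18; h_3 = 7; x_4 = 7; y_4 = 15.5; r_4 = 4.25; x_5 = 7.25; y_5 = 9.25; z_5 = 18.25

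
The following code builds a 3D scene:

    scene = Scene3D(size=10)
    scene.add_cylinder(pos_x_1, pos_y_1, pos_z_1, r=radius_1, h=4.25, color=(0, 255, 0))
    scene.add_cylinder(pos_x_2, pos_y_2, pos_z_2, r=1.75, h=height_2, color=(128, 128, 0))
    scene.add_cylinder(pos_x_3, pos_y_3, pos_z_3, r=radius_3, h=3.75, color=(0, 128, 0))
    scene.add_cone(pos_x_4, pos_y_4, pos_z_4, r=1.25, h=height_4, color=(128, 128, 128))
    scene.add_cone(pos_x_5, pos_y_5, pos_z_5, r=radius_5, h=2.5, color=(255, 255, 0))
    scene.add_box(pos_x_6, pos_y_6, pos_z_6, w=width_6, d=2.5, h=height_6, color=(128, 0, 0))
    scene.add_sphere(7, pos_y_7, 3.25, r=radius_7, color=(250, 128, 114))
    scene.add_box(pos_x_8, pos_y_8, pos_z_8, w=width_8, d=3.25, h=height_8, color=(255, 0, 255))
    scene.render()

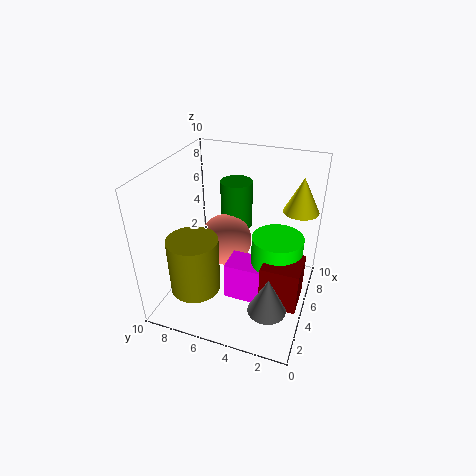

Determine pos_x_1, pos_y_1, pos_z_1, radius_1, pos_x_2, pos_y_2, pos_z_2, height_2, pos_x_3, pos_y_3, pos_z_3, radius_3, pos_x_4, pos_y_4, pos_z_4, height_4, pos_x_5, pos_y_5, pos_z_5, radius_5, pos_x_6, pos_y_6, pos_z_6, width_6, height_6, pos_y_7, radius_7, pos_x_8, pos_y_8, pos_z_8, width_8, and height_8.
pos_x_1 = 5.25; pos_y_1 = 2.25; pos_z_1 = 1.25; radius_1 = 1.75; pos_x_2 = 3; pos_y_2 = 7.5; pos_z_2 = 1.5; height_2 = 4; pos_x_3 = 8.75; pos_y_3 = 6.5; pos_z_3 = 3.75; radius_3 = 1.25; pos_x_4 = 2.25; pos_y_4 = 2; pos_z_4 = 1.75; height_4 = 2.5; pos_x_5 = 7.5; pos_y_5 = 1.25; pos_z_5 = 6.5; radius_5 = 1.25; pos_x_6 = 2.75; pos_y_6 = 0.25; pos_z_6 = 1.5; width_6 = 2.5; height_6 = 3; pos_y_7 = 6.75; radius_7 = 2; pos_x_8 = 3.5; pos_y_8 = 2.25; pos_z_8 = 0.75; width_8 = 2; height_8 = 2.75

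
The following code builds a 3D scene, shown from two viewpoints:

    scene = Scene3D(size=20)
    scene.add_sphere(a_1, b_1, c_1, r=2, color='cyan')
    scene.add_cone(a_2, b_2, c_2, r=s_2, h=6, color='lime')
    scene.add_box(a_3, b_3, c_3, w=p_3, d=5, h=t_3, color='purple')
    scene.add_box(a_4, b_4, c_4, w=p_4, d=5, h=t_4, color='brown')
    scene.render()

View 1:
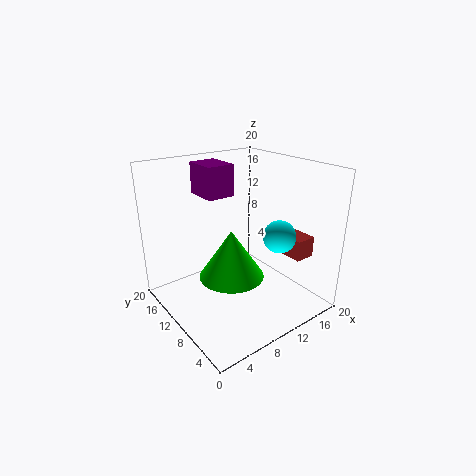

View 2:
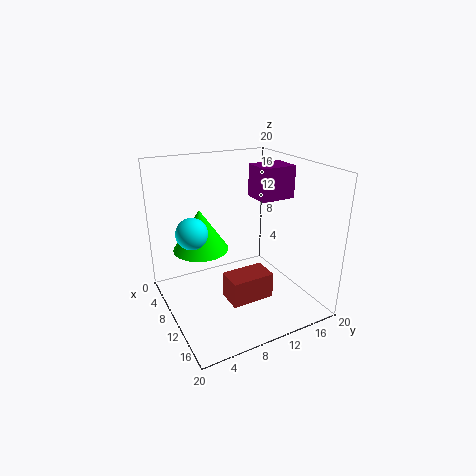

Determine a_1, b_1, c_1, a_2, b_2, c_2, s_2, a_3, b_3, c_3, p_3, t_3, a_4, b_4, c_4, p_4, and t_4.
a_1 = 11; b_1 = 3; c_1 = 12.5; a_2 = 6; b_2 = 6; c_2 = 7.5; s_2 = 4; a_3 = 7.5; b_3 = 13; c_3 = 15; p_3 = 4; t_3 = 4.5; a_4 = 16.5; b_4 = 4.5; c_4 = 6.5; p_4 = 3; t_4 = 3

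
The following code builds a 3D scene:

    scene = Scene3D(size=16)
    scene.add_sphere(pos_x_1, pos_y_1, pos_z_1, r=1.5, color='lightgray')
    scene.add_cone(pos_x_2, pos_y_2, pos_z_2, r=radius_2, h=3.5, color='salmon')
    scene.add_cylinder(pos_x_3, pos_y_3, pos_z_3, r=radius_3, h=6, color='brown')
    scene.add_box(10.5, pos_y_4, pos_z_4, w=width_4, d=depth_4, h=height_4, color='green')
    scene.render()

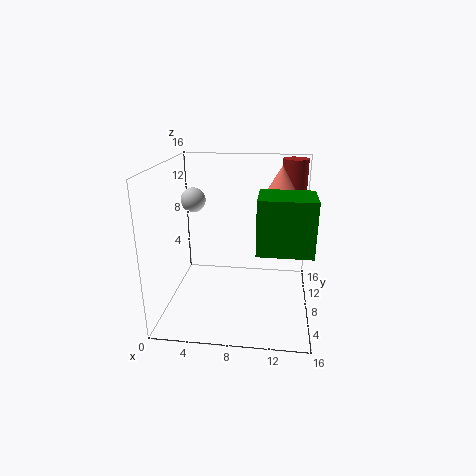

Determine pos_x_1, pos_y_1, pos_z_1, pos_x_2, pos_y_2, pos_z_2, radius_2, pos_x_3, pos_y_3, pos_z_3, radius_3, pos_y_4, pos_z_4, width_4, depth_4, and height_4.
pos_x_1 = 2, pos_y_1 = 12, pos_z_1 = 11, pos_x_2 = 12.5, pos_y_2 = 8.5, pos_z_2 = 12.5, radius_2 = 2, pos_x_3 = 14, pos_y_3 = 13, pos_z_3 = 10, radius_3 = 1.5, pos_y_4 = 0.5, pos_z_4 = 9.5, width_4 = 5, depth_4 = 4, height_4 = 5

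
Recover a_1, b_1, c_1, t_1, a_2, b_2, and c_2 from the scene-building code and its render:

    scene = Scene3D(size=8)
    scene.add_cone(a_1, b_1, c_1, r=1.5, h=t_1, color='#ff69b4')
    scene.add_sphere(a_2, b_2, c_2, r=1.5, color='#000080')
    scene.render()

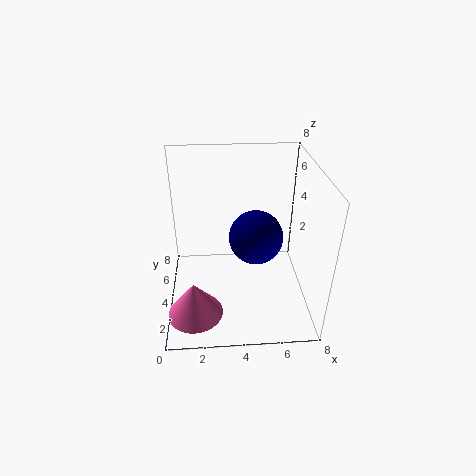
a_1 = 1.5; b_1 = 2; c_1 = 0.5; t_1 = 2; a_2 = 5; b_2 = 4; c_2 = 4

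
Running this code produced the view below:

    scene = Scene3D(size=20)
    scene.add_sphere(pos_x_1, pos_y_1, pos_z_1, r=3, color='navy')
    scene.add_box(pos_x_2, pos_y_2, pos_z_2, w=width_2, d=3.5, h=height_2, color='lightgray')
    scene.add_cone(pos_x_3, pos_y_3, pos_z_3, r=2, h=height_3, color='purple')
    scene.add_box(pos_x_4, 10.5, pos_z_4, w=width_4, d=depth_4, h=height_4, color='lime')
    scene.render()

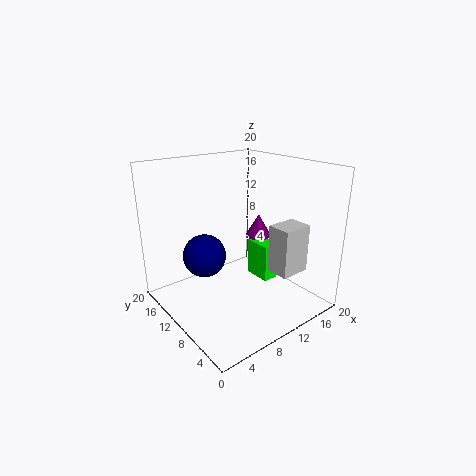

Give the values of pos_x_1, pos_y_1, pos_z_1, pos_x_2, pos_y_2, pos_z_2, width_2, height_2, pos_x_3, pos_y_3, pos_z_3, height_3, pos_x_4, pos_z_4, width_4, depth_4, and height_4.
pos_x_1 = 6; pos_y_1 = 12.5; pos_z_1 = 7.5; pos_x_2 = 14; pos_y_2 = 4.5; pos_z_2 = 4.5; width_2 = 4.5; height_2 = 7; pos_x_3 = 16; pos_y_3 = 12.5; pos_z_3 = 8; height_3 = 3.5; pos_x_4 = 16; pos_z_4 = 0.5; width_4 = 2.5; depth_4 = 4.5; height_4 = 6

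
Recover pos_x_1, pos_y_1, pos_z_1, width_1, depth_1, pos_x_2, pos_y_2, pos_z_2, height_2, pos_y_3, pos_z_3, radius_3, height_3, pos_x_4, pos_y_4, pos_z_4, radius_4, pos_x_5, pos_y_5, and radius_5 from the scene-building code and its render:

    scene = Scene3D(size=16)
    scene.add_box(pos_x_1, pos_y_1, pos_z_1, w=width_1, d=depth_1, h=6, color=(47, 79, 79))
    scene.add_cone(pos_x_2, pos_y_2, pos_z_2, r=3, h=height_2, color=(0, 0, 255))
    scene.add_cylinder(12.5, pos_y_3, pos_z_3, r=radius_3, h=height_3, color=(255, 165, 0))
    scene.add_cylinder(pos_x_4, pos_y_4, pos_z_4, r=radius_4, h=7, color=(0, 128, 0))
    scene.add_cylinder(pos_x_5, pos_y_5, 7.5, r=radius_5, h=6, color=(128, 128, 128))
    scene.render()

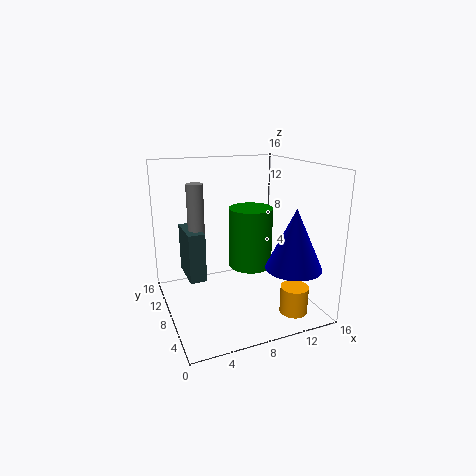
pos_x_1 = 3; pos_y_1 = 10.5; pos_z_1 = 2; width_1 = 2; depth_1 = 5; pos_x_2 = 12.5; pos_y_2 = 3.5; pos_z_2 = 5.5; height_2 = 6.5; pos_y_3 = 3; pos_z_3 = 0.5; radius_3 = 1.5; height_3 = 3; pos_x_4 = 10; pos_y_4 = 9; pos_z_4 = 4; radius_4 = 2.5; pos_x_5 = 4.5; pos_y_5 = 12.5; radius_5 = 1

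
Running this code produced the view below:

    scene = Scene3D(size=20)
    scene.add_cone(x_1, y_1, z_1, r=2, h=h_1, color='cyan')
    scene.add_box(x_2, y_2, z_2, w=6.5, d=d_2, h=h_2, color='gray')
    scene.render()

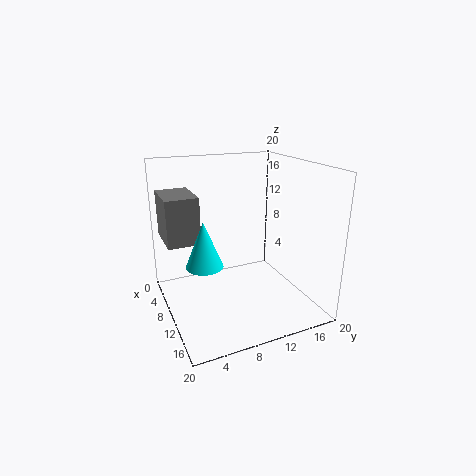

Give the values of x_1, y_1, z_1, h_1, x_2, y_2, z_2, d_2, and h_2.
x_1 = 18
y_1 = 2.5
z_1 = 11
h_1 = 5
x_2 = 2.5
y_2 = 0.5
z_2 = 9.5
d_2 = 4.5
h_2 = 6.5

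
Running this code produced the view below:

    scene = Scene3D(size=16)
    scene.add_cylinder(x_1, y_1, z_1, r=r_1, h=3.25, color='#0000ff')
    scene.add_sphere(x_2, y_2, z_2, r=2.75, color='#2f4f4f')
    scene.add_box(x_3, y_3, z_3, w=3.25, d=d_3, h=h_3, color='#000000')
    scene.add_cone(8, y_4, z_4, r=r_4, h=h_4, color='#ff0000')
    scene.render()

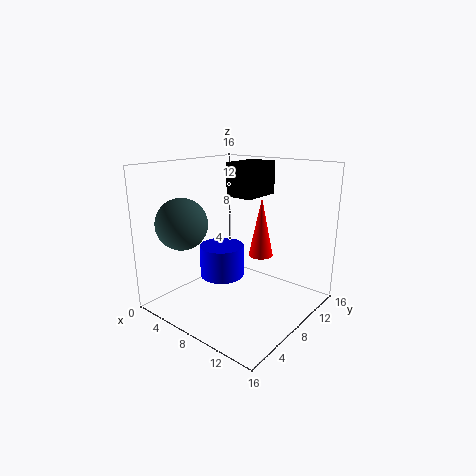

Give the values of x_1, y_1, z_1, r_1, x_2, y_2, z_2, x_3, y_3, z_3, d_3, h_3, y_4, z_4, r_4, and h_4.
x_1 = 8.5; y_1 = 4.75; z_1 = 5; r_1 = 2.25; x_2 = 4.25; y_2 = 3.25; z_2 = 10; x_3 = 5.75; y_3 = 8.75; z_3 = 12.25; d_3 = 4.75; h_3 = 3.75; y_4 = 12.5; z_4 = 4.5; r_4 = 1.5; h_4 = 7.25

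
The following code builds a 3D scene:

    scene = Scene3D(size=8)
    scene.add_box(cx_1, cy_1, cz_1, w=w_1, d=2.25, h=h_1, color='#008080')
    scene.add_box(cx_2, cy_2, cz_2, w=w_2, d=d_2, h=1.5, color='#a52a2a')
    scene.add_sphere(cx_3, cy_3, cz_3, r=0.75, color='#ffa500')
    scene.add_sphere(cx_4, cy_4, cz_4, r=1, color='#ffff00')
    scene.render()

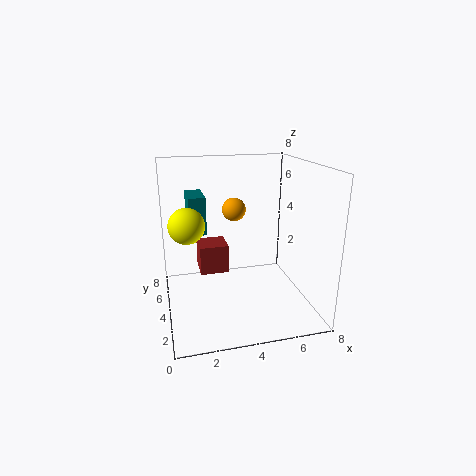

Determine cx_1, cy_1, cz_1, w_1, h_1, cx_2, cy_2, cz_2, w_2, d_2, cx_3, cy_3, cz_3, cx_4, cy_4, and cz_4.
cx_1 = 1.5, cy_1 = 5.5, cz_1 = 3.75, w_1 = 1, h_1 = 2.25, cx_2 = 1.75, cy_2 = 3, cz_2 = 2.5, w_2 = 1.5, d_2 = 1.5, cx_3 = 4.5, cy_3 = 7, cz_3 = 4.75, cx_4 = 1.25, cy_4 = 4.5, cz_4 = 4.75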